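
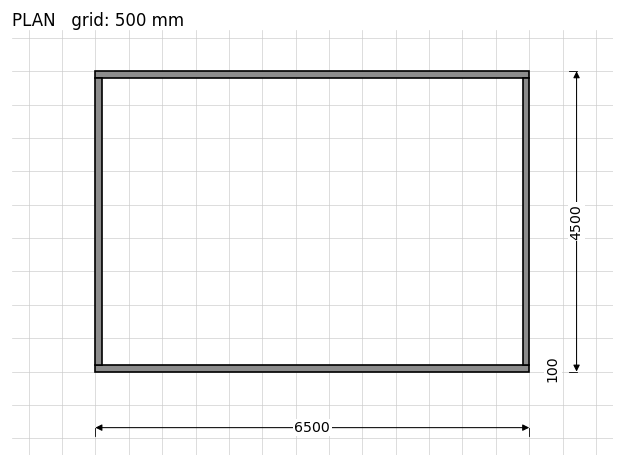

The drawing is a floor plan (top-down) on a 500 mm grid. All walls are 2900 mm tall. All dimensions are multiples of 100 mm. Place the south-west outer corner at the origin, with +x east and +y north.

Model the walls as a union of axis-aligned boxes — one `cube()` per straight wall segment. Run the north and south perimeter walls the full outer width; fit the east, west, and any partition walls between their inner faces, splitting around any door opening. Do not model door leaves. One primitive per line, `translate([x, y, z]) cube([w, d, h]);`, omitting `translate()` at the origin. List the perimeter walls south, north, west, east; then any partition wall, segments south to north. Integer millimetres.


cube([6500, 100, 2900]);
translate([0, 4400, 0]) cube([6500, 100, 2900]);
translate([0, 100, 0]) cube([100, 4300, 2900]);
translate([6400, 100, 0]) cube([100, 4300, 2900]);


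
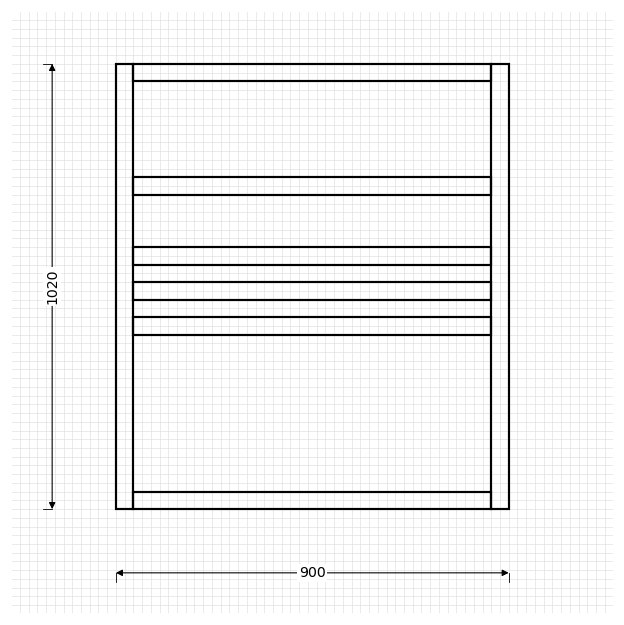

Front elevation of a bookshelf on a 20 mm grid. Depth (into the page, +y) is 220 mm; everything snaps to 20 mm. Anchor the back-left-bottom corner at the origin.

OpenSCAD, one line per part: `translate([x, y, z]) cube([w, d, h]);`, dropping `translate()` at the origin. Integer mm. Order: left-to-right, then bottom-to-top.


cube([40, 220, 1020]);
translate([40, 0, 0]) cube([820, 220, 40]);
translate([40, 0, 400]) cube([820, 220, 40]);
translate([40, 0, 480]) cube([820, 220, 40]);
translate([40, 0, 560]) cube([820, 220, 40]);
translate([40, 0, 720]) cube([820, 220, 40]);
translate([40, 0, 980]) cube([820, 220, 40]);
translate([860, 0, 0]) cube([40, 220, 1020]);


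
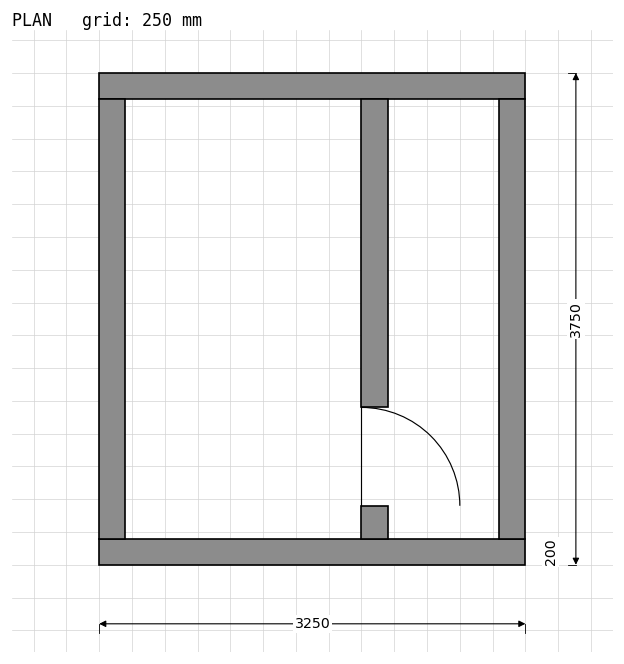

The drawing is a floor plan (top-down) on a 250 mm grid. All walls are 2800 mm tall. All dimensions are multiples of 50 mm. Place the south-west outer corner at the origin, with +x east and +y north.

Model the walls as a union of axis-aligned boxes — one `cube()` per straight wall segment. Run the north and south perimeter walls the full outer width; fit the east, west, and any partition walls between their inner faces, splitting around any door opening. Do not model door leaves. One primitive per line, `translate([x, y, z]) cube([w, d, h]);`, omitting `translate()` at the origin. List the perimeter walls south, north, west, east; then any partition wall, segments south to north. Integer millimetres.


cube([3250, 200, 2800]);
translate([0, 3550, 0]) cube([3250, 200, 2800]);
translate([0, 200, 0]) cube([200, 3350, 2800]);
translate([3050, 200, 0]) cube([200, 3350, 2800]);
translate([2000, 200, 0]) cube([200, 250, 2800]);
translate([2000, 1200, 0]) cube([200, 2350, 2800]);


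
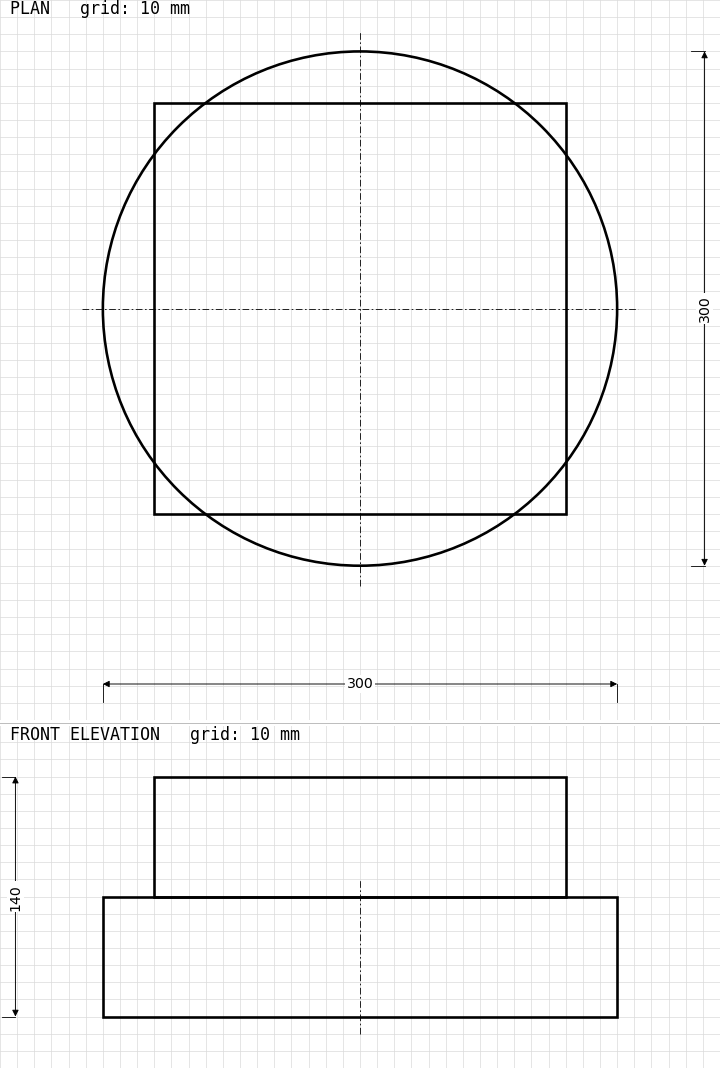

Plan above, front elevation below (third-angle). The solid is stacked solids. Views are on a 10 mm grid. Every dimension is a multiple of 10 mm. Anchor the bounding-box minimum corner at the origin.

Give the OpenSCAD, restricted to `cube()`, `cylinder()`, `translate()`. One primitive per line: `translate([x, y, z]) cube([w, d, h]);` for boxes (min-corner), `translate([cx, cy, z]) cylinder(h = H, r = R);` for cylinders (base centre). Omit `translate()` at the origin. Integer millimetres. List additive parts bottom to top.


translate([150, 150, 0]) cylinder(h = 70, r = 150);
translate([30, 30, 70]) cube([240, 240, 70]);


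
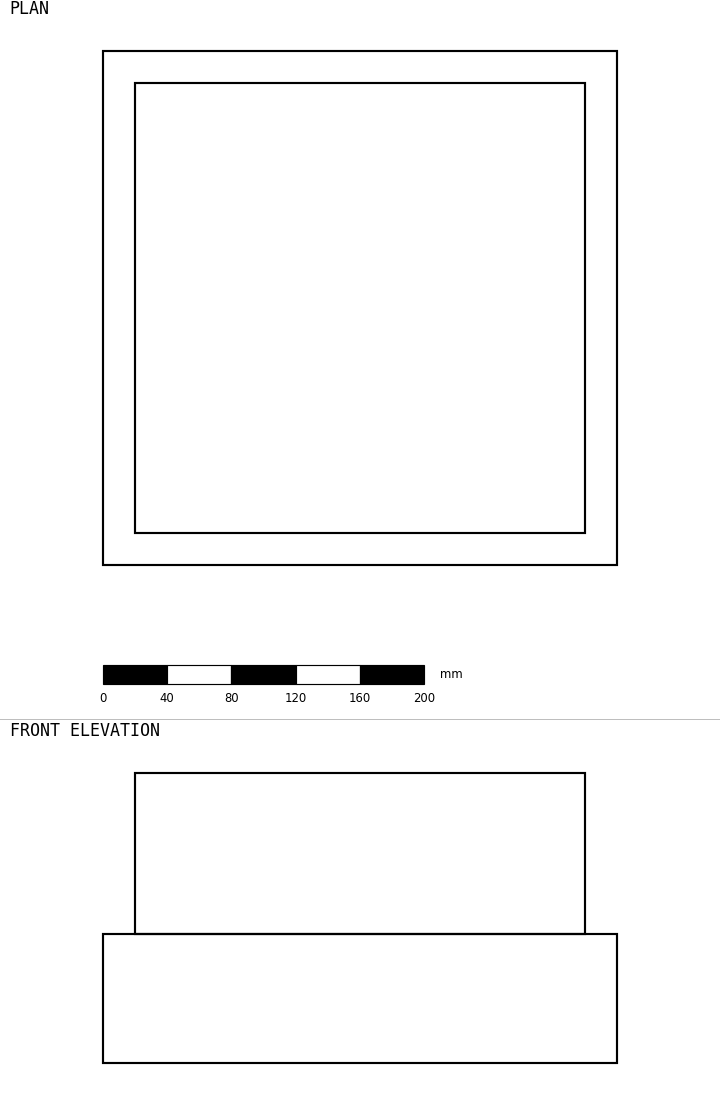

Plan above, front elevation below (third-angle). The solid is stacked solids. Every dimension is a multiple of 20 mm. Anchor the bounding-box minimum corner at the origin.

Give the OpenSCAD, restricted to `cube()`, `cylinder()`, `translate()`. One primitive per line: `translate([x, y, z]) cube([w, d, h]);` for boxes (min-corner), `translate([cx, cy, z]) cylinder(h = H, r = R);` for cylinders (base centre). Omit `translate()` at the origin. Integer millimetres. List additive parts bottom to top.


cube([320, 320, 80]);
translate([20, 20, 80]) cube([280, 280, 100]);


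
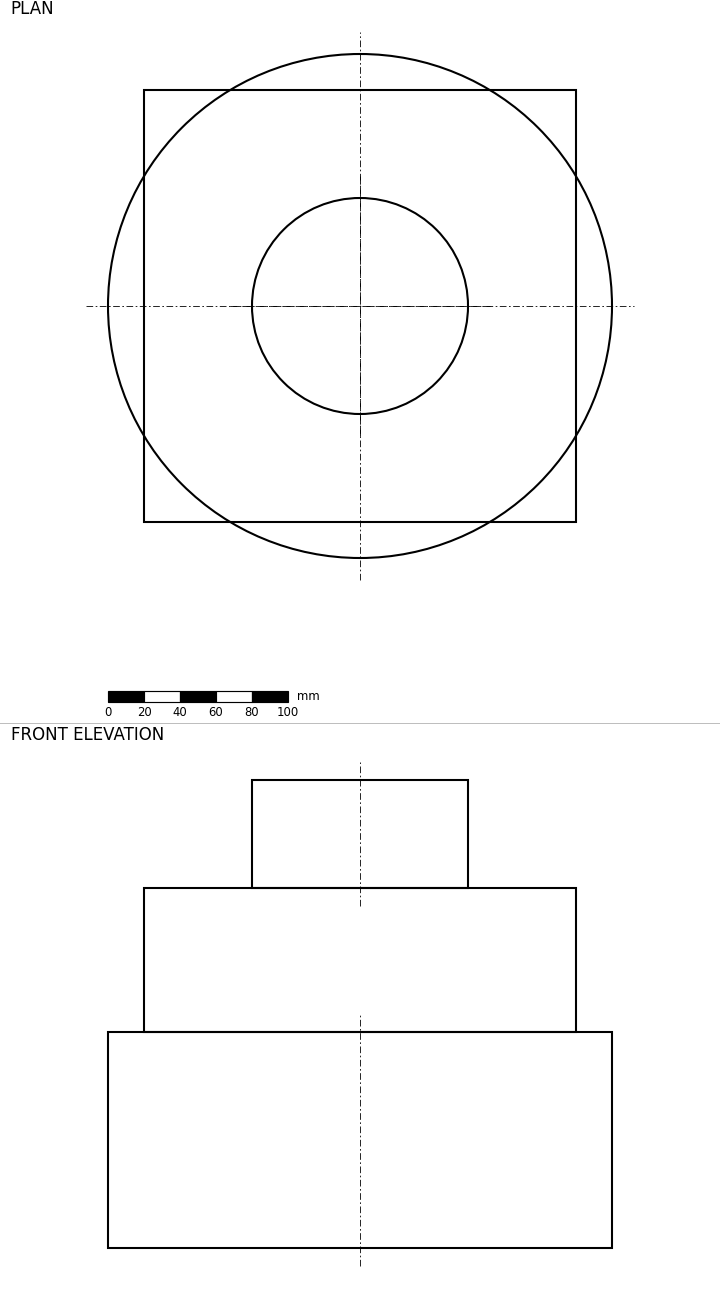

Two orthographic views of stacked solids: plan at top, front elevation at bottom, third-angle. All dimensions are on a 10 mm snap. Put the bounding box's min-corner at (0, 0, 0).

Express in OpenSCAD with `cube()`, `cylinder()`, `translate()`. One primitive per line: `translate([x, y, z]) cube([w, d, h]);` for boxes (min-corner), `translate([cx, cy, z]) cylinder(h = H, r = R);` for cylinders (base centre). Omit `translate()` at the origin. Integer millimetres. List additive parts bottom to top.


translate([140, 140, 0]) cylinder(h = 120, r = 140);
translate([20, 20, 120]) cube([240, 240, 80]);
translate([140, 140, 200]) cylinder(h = 60, r = 60);


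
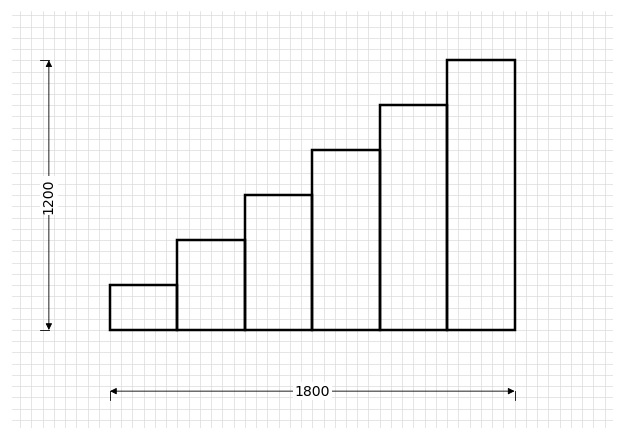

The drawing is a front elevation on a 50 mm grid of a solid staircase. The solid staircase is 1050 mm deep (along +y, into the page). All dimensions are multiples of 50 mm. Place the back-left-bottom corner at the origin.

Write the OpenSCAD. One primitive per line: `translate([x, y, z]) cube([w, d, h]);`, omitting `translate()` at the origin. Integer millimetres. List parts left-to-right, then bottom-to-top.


cube([300, 1050, 200]);
translate([300, 0, 0]) cube([300, 1050, 400]);
translate([600, 0, 0]) cube([300, 1050, 600]);
translate([900, 0, 0]) cube([300, 1050, 800]);
translate([1200, 0, 0]) cube([300, 1050, 1000]);
translate([1500, 0, 0]) cube([300, 1050, 1200]);


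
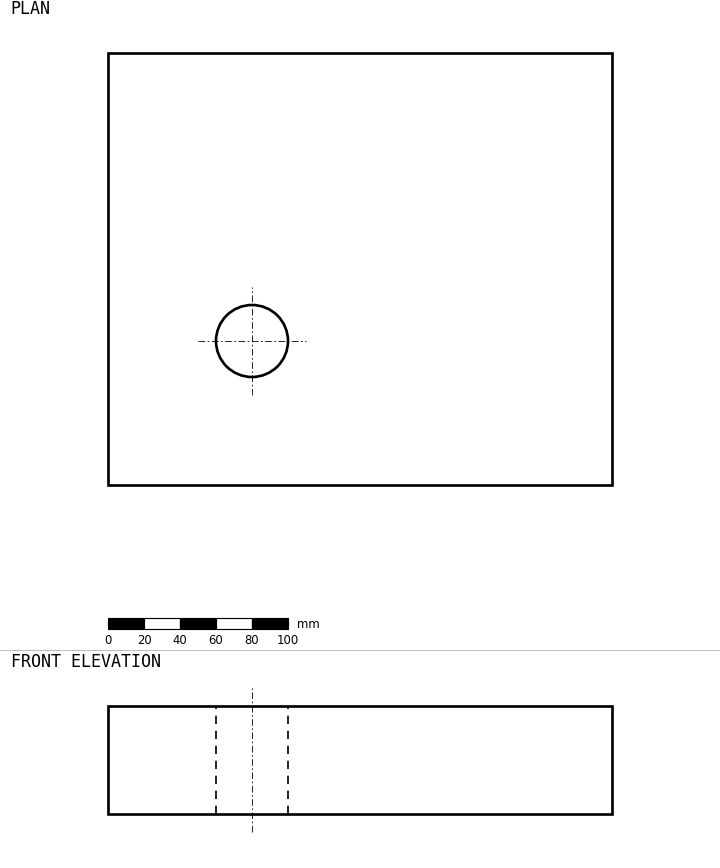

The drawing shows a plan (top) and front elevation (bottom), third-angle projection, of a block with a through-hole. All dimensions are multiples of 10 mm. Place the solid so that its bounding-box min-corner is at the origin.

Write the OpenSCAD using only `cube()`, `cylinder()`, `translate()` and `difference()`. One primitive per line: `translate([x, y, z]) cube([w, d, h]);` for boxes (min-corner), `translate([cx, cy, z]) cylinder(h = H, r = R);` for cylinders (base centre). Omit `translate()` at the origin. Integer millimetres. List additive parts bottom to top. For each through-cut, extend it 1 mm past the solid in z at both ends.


difference() {
  cube([280, 240, 60]);
  translate([80, 80, -1]) cylinder(h = 62, r = 20);
}


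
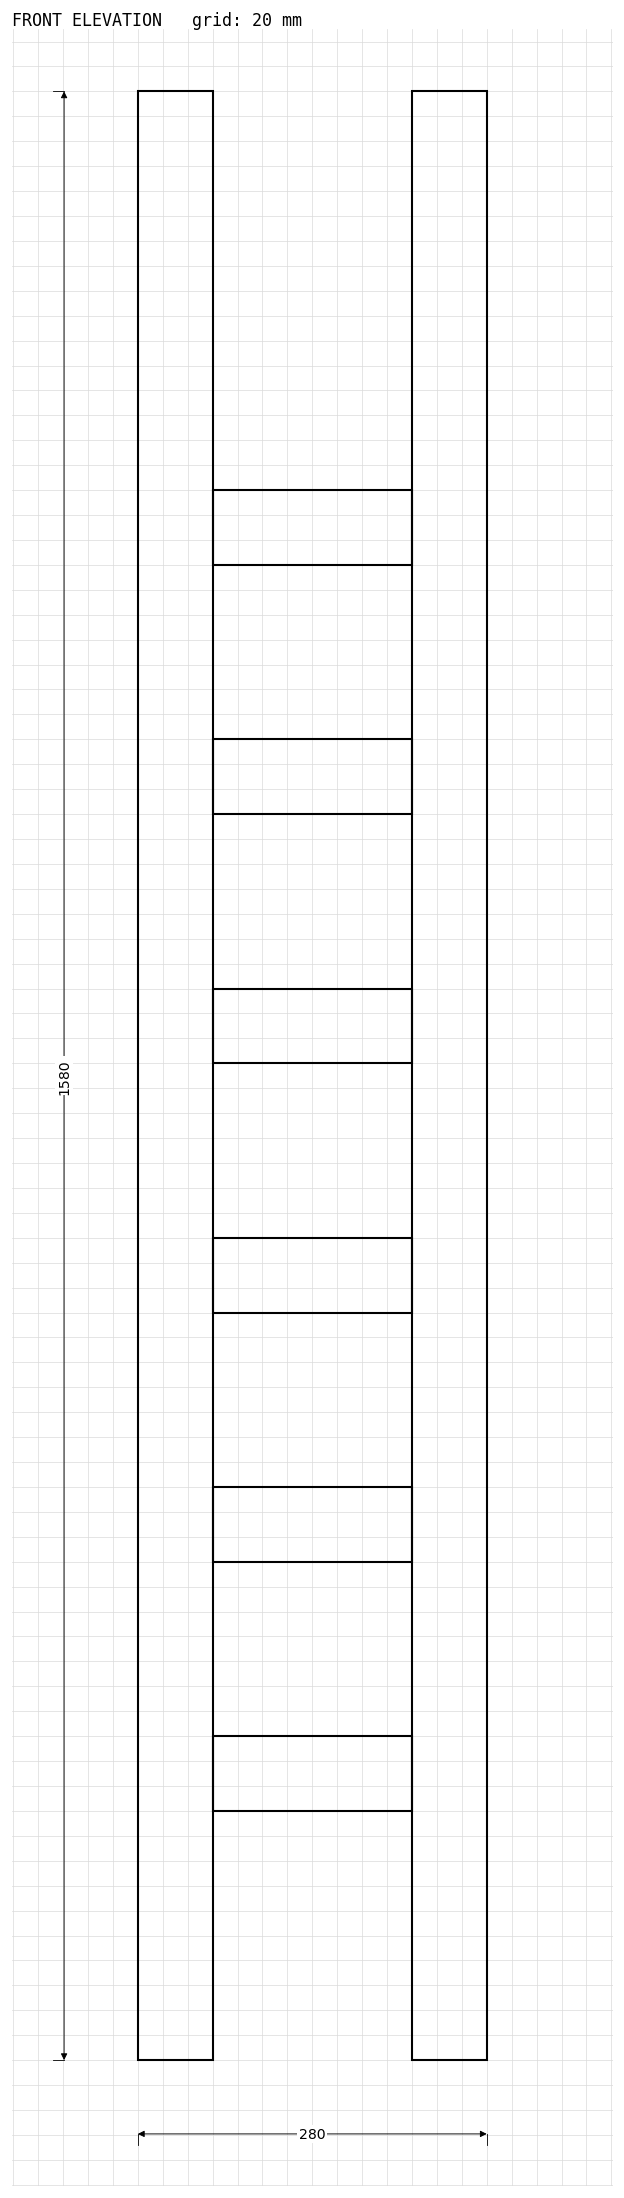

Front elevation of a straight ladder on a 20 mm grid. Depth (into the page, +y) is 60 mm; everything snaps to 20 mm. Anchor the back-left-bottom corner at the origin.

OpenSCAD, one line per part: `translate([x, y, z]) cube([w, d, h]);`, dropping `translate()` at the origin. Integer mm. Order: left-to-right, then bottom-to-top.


cube([60, 60, 1580]);
translate([60, 0, 200]) cube([160, 60, 60]);
translate([60, 0, 400]) cube([160, 60, 60]);
translate([60, 0, 600]) cube([160, 60, 60]);
translate([60, 0, 800]) cube([160, 60, 60]);
translate([60, 0, 1000]) cube([160, 60, 60]);
translate([60, 0, 1200]) cube([160, 60, 60]);
translate([220, 0, 0]) cube([60, 60, 1580]);


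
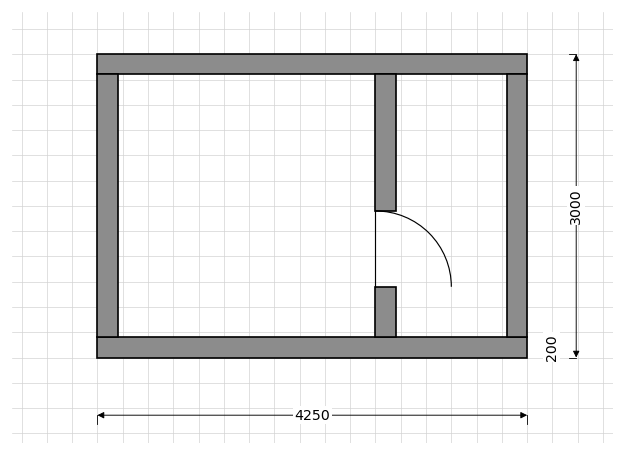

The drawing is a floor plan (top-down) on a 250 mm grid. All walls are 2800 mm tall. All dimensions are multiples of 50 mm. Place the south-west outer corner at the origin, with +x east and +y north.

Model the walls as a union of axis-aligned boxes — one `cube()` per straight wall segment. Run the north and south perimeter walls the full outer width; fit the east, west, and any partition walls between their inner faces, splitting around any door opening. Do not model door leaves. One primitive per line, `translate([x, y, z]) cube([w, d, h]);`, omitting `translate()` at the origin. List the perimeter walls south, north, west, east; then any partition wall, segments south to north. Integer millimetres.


cube([4250, 200, 2800]);
translate([0, 2800, 0]) cube([4250, 200, 2800]);
translate([0, 200, 0]) cube([200, 2600, 2800]);
translate([4050, 200, 0]) cube([200, 2600, 2800]);
translate([2750, 200, 0]) cube([200, 500, 2800]);
translate([2750, 1450, 0]) cube([200, 1350, 2800]);


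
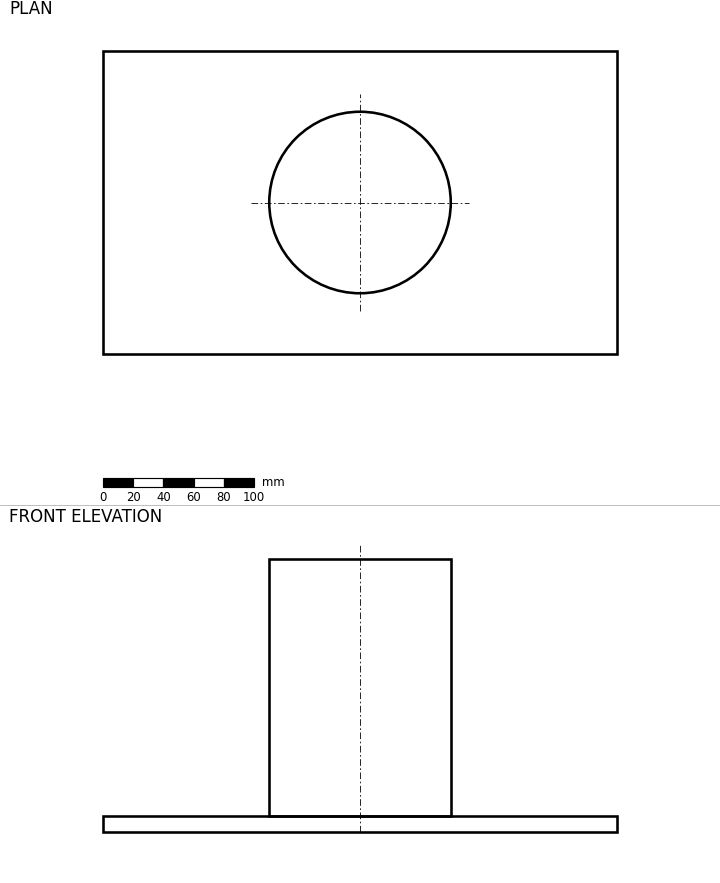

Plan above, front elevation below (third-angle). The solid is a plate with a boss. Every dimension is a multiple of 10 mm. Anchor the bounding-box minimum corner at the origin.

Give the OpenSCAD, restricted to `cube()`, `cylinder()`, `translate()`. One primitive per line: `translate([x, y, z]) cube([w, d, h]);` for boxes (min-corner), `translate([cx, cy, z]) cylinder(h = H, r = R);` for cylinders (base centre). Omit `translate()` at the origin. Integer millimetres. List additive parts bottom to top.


cube([340, 200, 10]);
translate([170, 100, 10]) cylinder(h = 170, r = 60);


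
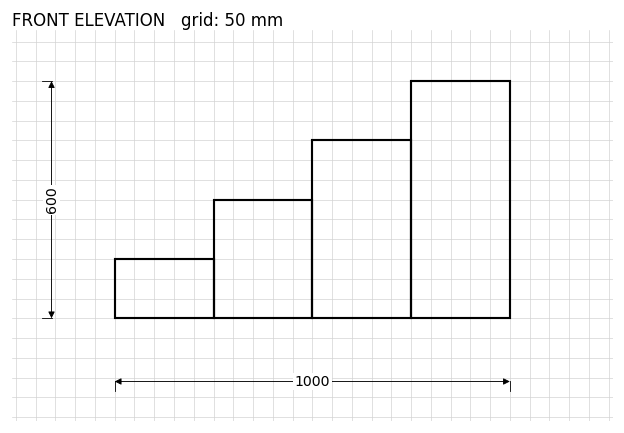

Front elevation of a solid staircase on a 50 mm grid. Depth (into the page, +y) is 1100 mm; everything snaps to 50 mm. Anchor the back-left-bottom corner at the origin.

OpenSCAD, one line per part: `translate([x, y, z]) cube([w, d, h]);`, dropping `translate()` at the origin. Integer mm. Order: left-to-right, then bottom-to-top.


cube([250, 1100, 150]);
translate([250, 0, 0]) cube([250, 1100, 300]);
translate([500, 0, 0]) cube([250, 1100, 450]);
translate([750, 0, 0]) cube([250, 1100, 600]);


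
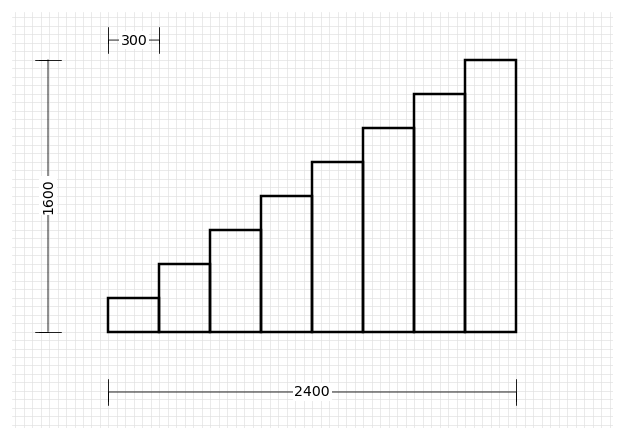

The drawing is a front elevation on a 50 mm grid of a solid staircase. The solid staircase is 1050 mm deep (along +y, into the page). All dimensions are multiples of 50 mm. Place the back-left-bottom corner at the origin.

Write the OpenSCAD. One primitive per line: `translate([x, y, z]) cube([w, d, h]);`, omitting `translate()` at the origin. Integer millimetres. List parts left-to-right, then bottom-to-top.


cube([300, 1050, 200]);
translate([300, 0, 0]) cube([300, 1050, 400]);
translate([600, 0, 0]) cube([300, 1050, 600]);
translate([900, 0, 0]) cube([300, 1050, 800]);
translate([1200, 0, 0]) cube([300, 1050, 1000]);
translate([1500, 0, 0]) cube([300, 1050, 1200]);
translate([1800, 0, 0]) cube([300, 1050, 1400]);
translate([2100, 0, 0]) cube([300, 1050, 1600]);


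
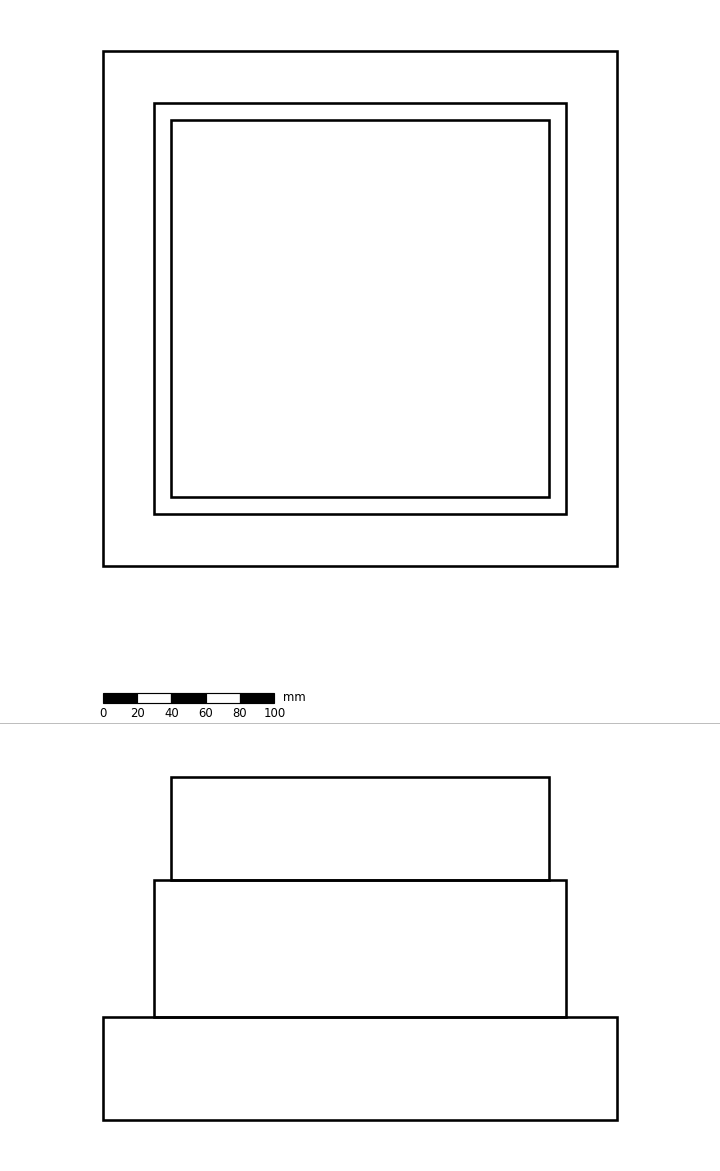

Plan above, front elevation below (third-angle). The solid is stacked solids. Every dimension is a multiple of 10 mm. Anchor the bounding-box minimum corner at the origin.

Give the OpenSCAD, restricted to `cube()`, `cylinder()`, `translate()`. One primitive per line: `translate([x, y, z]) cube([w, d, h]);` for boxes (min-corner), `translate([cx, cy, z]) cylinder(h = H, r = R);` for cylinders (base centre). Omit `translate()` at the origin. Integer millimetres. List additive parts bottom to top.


cube([300, 300, 60]);
translate([30, 30, 60]) cube([240, 240, 80]);
translate([40, 40, 140]) cube([220, 220, 60]);


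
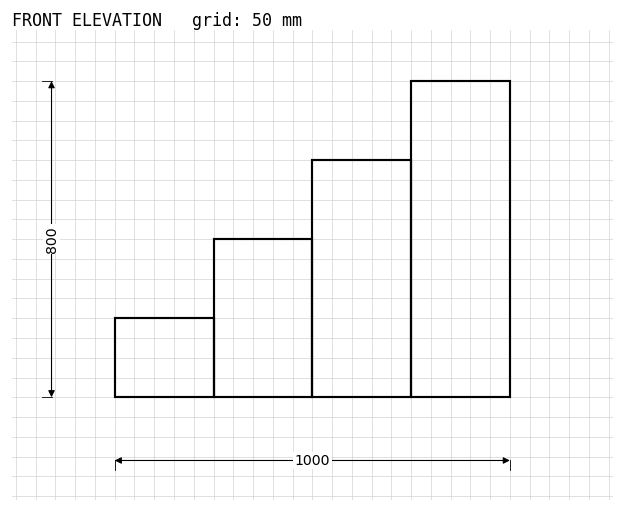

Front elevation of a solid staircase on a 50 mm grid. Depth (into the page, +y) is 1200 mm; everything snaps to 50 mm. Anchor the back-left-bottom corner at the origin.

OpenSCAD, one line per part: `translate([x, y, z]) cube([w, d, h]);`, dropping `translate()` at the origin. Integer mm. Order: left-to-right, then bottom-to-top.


cube([250, 1200, 200]);
translate([250, 0, 0]) cube([250, 1200, 400]);
translate([500, 0, 0]) cube([250, 1200, 600]);
translate([750, 0, 0]) cube([250, 1200, 800]);


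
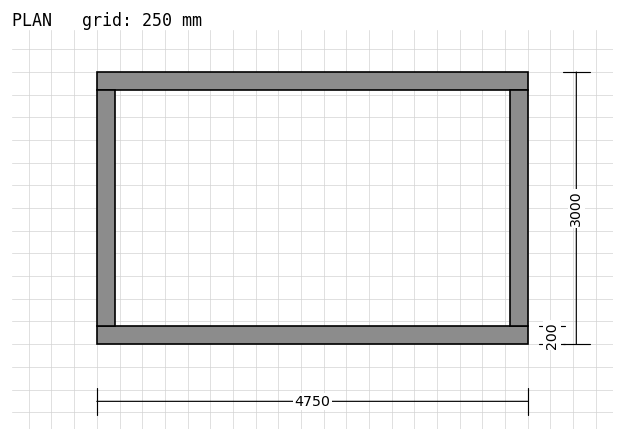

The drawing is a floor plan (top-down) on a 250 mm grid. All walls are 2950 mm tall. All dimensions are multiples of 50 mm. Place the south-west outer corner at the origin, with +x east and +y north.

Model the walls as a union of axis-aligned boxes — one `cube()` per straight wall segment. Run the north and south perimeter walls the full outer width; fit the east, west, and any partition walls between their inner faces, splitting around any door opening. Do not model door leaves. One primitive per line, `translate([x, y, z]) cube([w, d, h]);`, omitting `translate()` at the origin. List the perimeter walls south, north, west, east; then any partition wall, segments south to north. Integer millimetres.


cube([4750, 200, 2950]);
translate([0, 2800, 0]) cube([4750, 200, 2950]);
translate([0, 200, 0]) cube([200, 2600, 2950]);
translate([4550, 200, 0]) cube([200, 2600, 2950]);


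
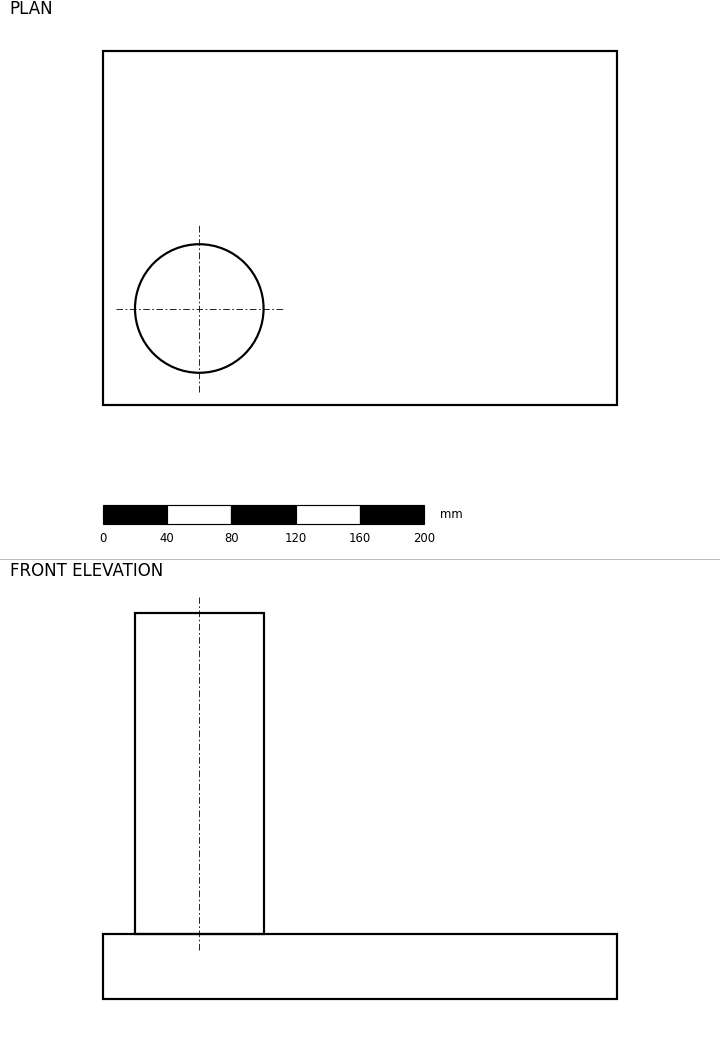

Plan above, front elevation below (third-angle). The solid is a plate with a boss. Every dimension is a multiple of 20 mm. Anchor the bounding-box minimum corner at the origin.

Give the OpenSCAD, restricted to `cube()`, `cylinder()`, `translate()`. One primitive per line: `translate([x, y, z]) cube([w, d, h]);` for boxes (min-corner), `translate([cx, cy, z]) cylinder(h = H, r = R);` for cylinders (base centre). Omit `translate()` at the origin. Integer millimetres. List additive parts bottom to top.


cube([320, 220, 40]);
translate([60, 60, 40]) cylinder(h = 200, r = 40);


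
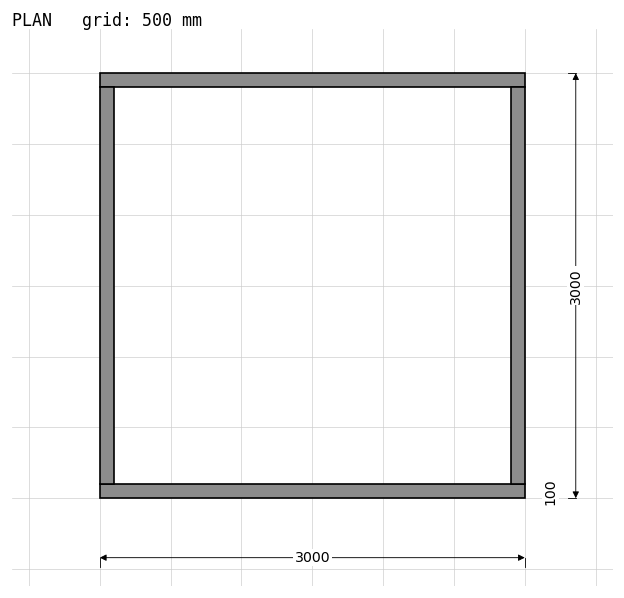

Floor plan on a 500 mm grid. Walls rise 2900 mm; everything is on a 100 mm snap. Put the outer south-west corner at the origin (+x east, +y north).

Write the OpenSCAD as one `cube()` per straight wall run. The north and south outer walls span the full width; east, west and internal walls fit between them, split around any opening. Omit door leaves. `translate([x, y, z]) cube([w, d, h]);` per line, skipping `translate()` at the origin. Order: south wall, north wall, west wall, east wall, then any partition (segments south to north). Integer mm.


cube([3000, 100, 2900]);
translate([0, 2900, 0]) cube([3000, 100, 2900]);
translate([0, 100, 0]) cube([100, 2800, 2900]);
translate([2900, 100, 0]) cube([100, 2800, 2900]);


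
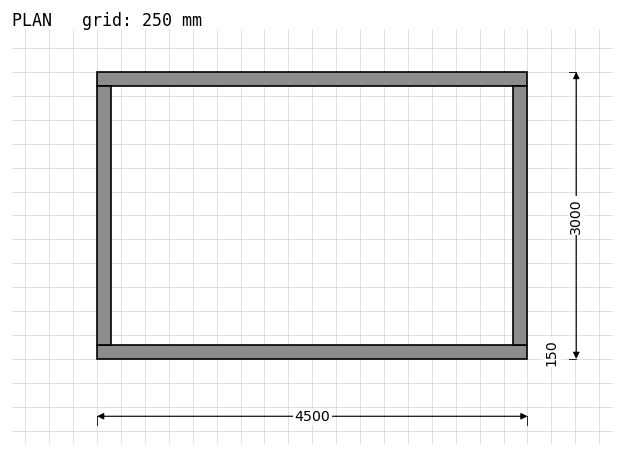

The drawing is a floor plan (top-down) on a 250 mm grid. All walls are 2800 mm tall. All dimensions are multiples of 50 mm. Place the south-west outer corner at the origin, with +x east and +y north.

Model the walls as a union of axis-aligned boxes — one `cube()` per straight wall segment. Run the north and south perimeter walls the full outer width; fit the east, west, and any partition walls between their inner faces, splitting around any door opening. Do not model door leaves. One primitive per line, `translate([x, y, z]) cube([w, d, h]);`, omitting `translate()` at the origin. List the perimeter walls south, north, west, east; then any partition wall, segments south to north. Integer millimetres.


cube([4500, 150, 2800]);
translate([0, 2850, 0]) cube([4500, 150, 2800]);
translate([0, 150, 0]) cube([150, 2700, 2800]);
translate([4350, 150, 0]) cube([150, 2700, 2800]);


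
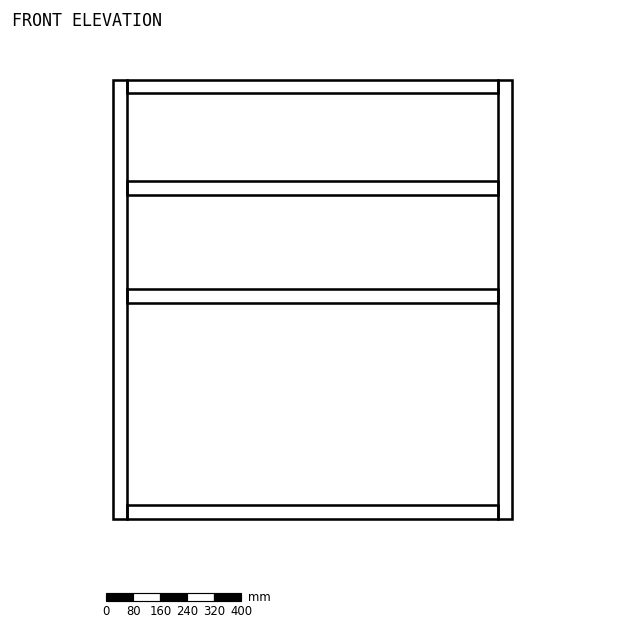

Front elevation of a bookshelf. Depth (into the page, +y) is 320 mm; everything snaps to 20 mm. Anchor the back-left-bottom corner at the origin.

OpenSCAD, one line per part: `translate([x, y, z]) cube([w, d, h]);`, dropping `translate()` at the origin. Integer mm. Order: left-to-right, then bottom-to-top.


cube([40, 320, 1300]);
translate([40, 0, 0]) cube([1100, 320, 40]);
translate([40, 0, 640]) cube([1100, 320, 40]);
translate([40, 0, 960]) cube([1100, 320, 40]);
translate([40, 0, 1260]) cube([1100, 320, 40]);
translate([1140, 0, 0]) cube([40, 320, 1300]);


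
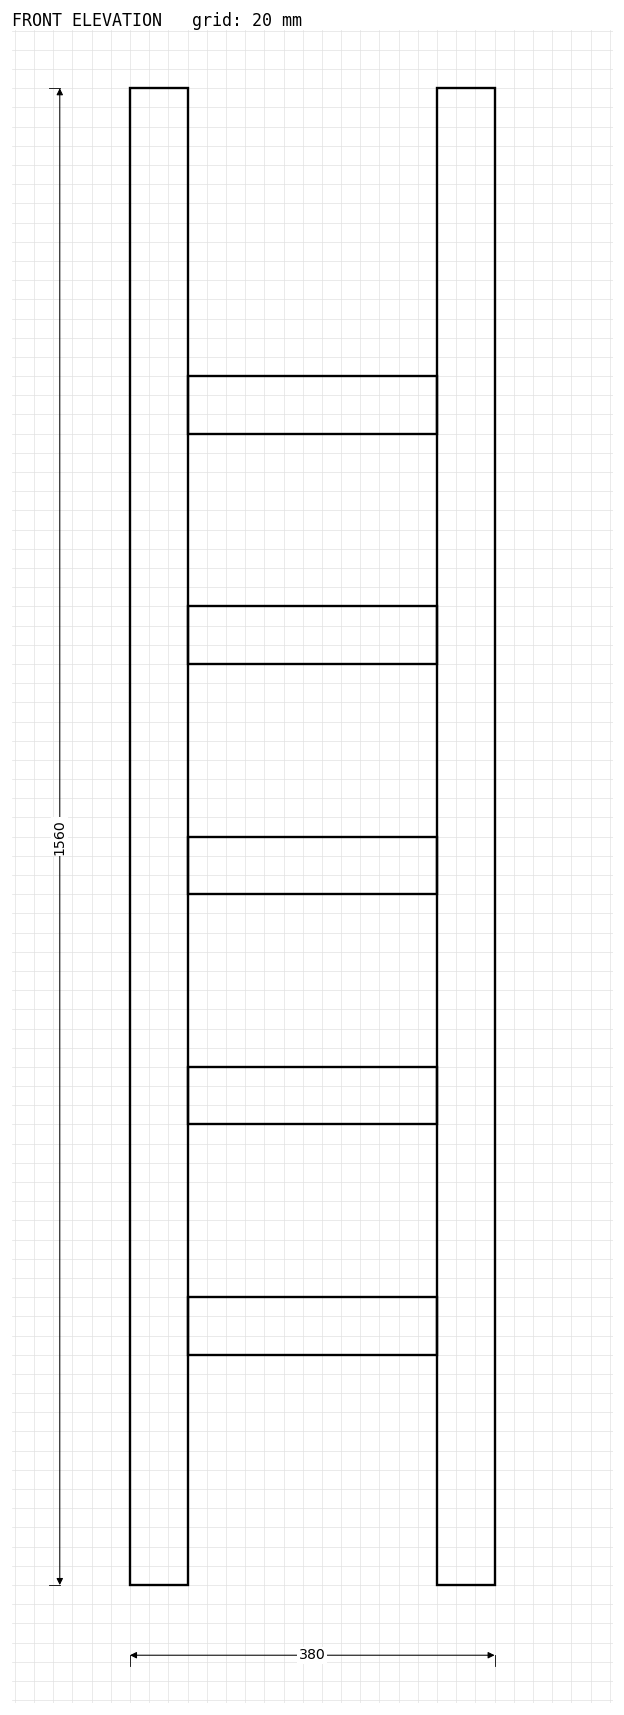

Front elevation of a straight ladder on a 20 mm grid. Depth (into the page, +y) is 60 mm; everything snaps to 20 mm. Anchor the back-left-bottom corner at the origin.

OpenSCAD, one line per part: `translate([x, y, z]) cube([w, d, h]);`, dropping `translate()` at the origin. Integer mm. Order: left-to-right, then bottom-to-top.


cube([60, 60, 1560]);
translate([60, 0, 240]) cube([260, 60, 60]);
translate([60, 0, 480]) cube([260, 60, 60]);
translate([60, 0, 720]) cube([260, 60, 60]);
translate([60, 0, 960]) cube([260, 60, 60]);
translate([60, 0, 1200]) cube([260, 60, 60]);
translate([320, 0, 0]) cube([60, 60, 1560]);


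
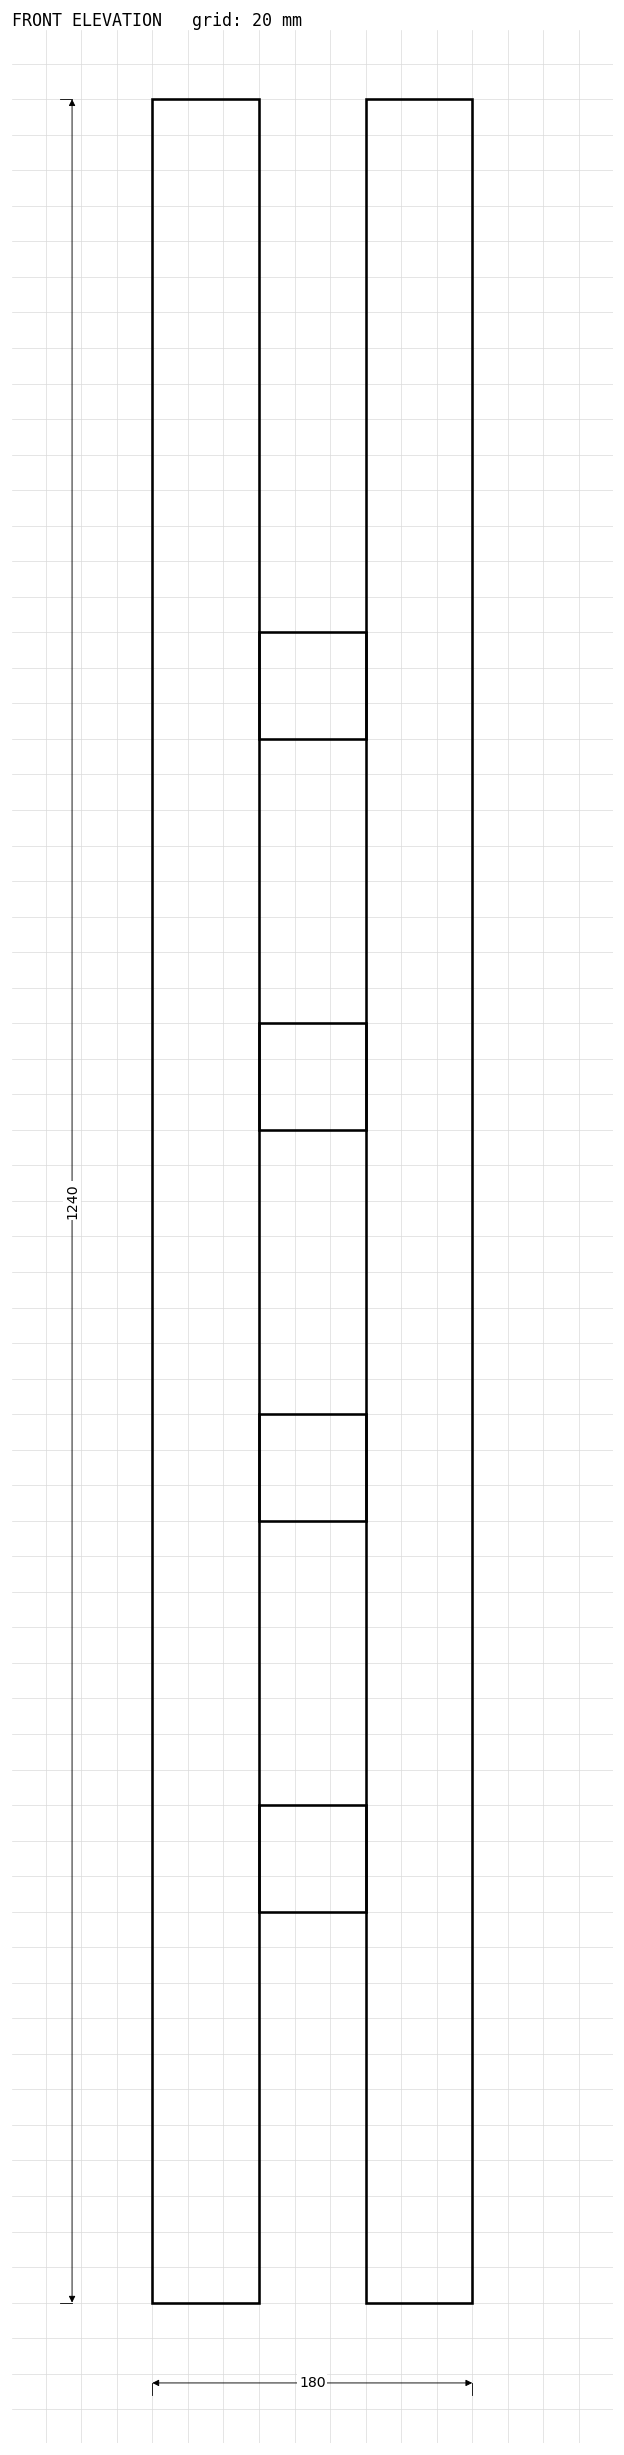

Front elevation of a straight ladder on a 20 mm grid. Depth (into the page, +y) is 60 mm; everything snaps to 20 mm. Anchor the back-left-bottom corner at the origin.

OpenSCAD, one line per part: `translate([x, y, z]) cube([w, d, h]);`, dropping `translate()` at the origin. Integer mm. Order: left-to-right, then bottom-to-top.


cube([60, 60, 1240]);
translate([60, 0, 220]) cube([60, 60, 60]);
translate([60, 0, 440]) cube([60, 60, 60]);
translate([60, 0, 660]) cube([60, 60, 60]);
translate([60, 0, 880]) cube([60, 60, 60]);
translate([120, 0, 0]) cube([60, 60, 1240]);


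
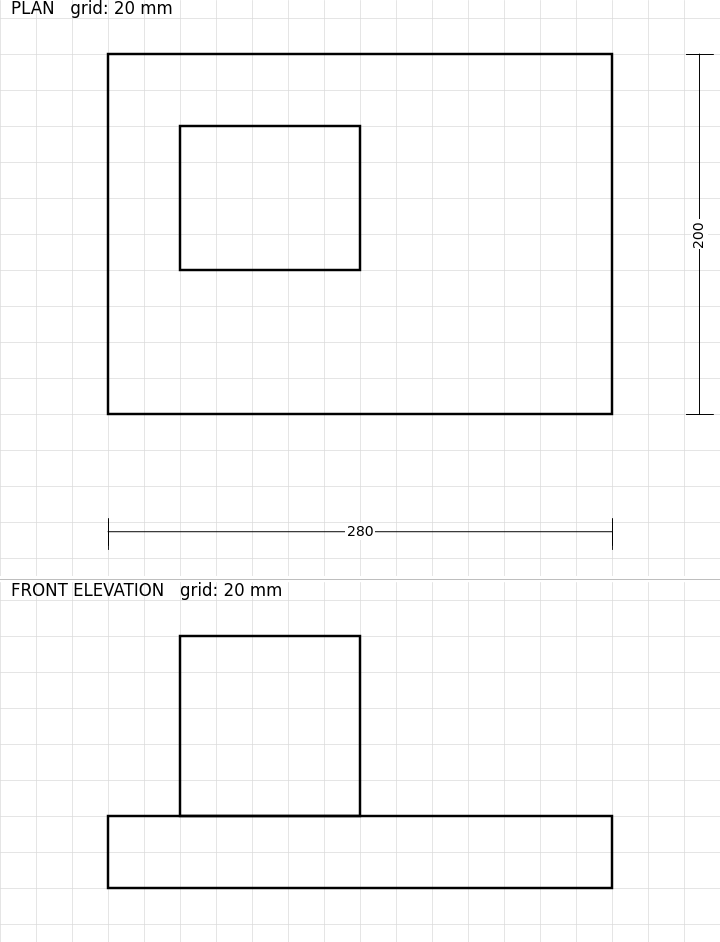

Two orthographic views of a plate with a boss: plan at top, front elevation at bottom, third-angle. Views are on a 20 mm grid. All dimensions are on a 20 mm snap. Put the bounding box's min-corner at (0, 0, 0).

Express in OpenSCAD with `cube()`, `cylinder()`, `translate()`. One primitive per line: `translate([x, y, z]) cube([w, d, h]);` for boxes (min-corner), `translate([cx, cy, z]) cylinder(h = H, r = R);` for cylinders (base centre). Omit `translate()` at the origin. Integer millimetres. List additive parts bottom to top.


cube([280, 200, 40]);
translate([40, 80, 40]) cube([100, 80, 100]);


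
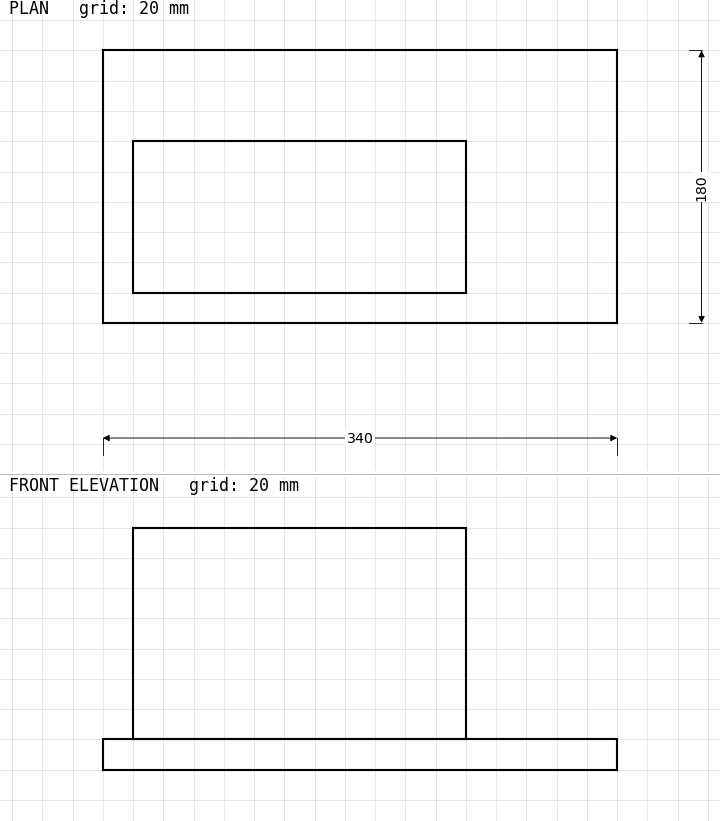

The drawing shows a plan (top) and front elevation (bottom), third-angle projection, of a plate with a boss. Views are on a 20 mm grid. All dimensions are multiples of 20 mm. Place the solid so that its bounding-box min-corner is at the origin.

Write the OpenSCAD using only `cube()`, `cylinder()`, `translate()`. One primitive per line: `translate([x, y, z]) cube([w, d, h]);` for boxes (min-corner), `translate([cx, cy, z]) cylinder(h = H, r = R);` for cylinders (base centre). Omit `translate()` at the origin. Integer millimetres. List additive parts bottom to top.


cube([340, 180, 20]);
translate([20, 20, 20]) cube([220, 100, 140]);


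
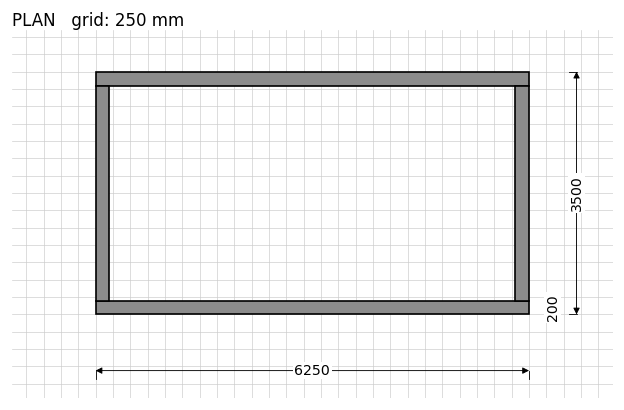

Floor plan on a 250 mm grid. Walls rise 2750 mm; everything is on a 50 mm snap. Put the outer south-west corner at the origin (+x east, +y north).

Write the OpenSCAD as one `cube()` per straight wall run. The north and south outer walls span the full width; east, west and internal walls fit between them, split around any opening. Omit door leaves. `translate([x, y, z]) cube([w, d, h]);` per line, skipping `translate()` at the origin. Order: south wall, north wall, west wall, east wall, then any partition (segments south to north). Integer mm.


cube([6250, 200, 2750]);
translate([0, 3300, 0]) cube([6250, 200, 2750]);
translate([0, 200, 0]) cube([200, 3100, 2750]);
translate([6050, 200, 0]) cube([200, 3100, 2750]);


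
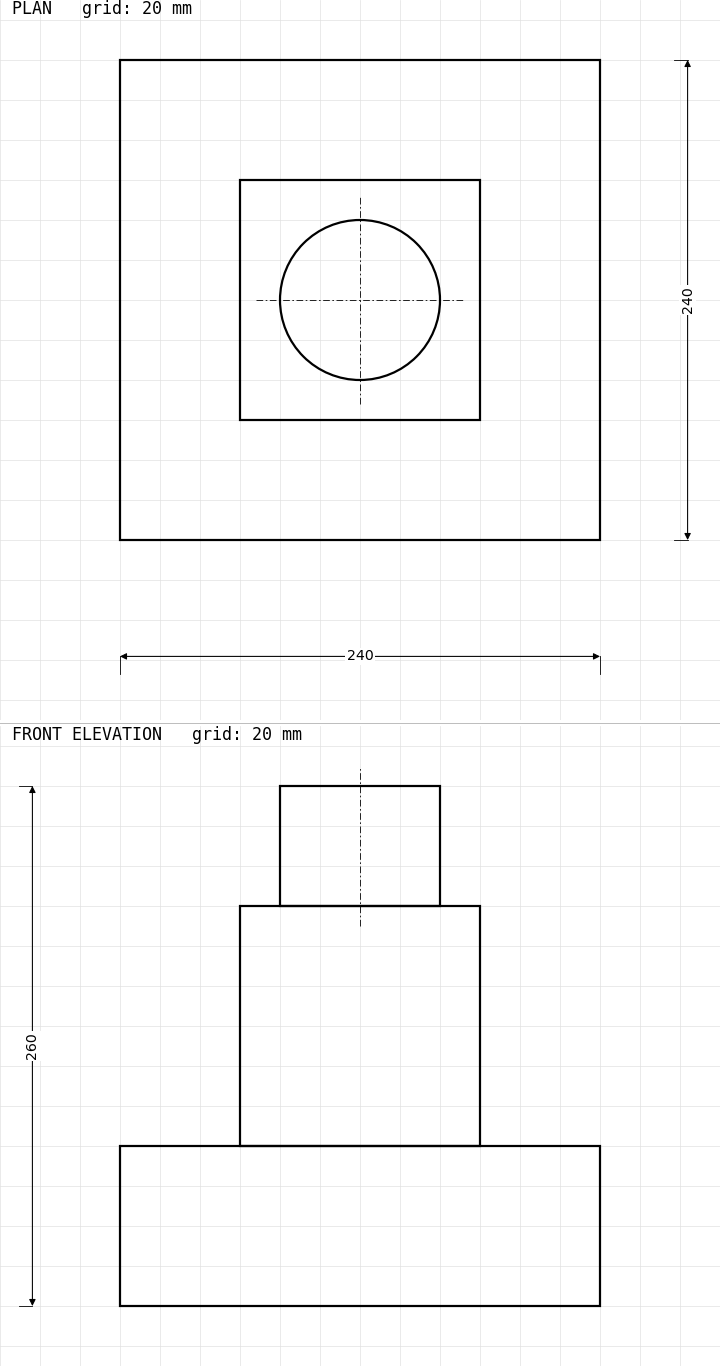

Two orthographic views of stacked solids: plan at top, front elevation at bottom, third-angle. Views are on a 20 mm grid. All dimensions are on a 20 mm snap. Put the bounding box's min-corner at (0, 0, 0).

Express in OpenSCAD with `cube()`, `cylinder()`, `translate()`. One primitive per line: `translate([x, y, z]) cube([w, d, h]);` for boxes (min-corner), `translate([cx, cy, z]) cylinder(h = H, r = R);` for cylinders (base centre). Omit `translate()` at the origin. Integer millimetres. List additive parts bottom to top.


cube([240, 240, 80]);
translate([60, 60, 80]) cube([120, 120, 120]);
translate([120, 120, 200]) cylinder(h = 60, r = 40);


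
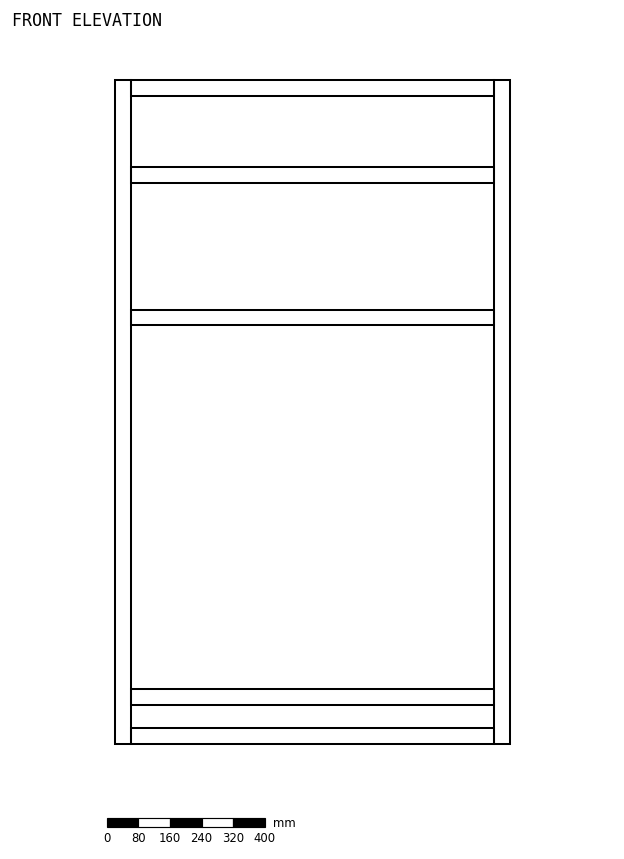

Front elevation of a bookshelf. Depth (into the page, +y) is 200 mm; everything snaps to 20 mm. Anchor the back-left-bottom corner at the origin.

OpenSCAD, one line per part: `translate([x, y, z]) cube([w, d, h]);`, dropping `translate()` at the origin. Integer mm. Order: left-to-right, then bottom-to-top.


cube([40, 200, 1680]);
translate([40, 0, 0]) cube([920, 200, 40]);
translate([40, 0, 100]) cube([920, 200, 40]);
translate([40, 0, 1060]) cube([920, 200, 40]);
translate([40, 0, 1420]) cube([920, 200, 40]);
translate([40, 0, 1640]) cube([920, 200, 40]);
translate([960, 0, 0]) cube([40, 200, 1680]);


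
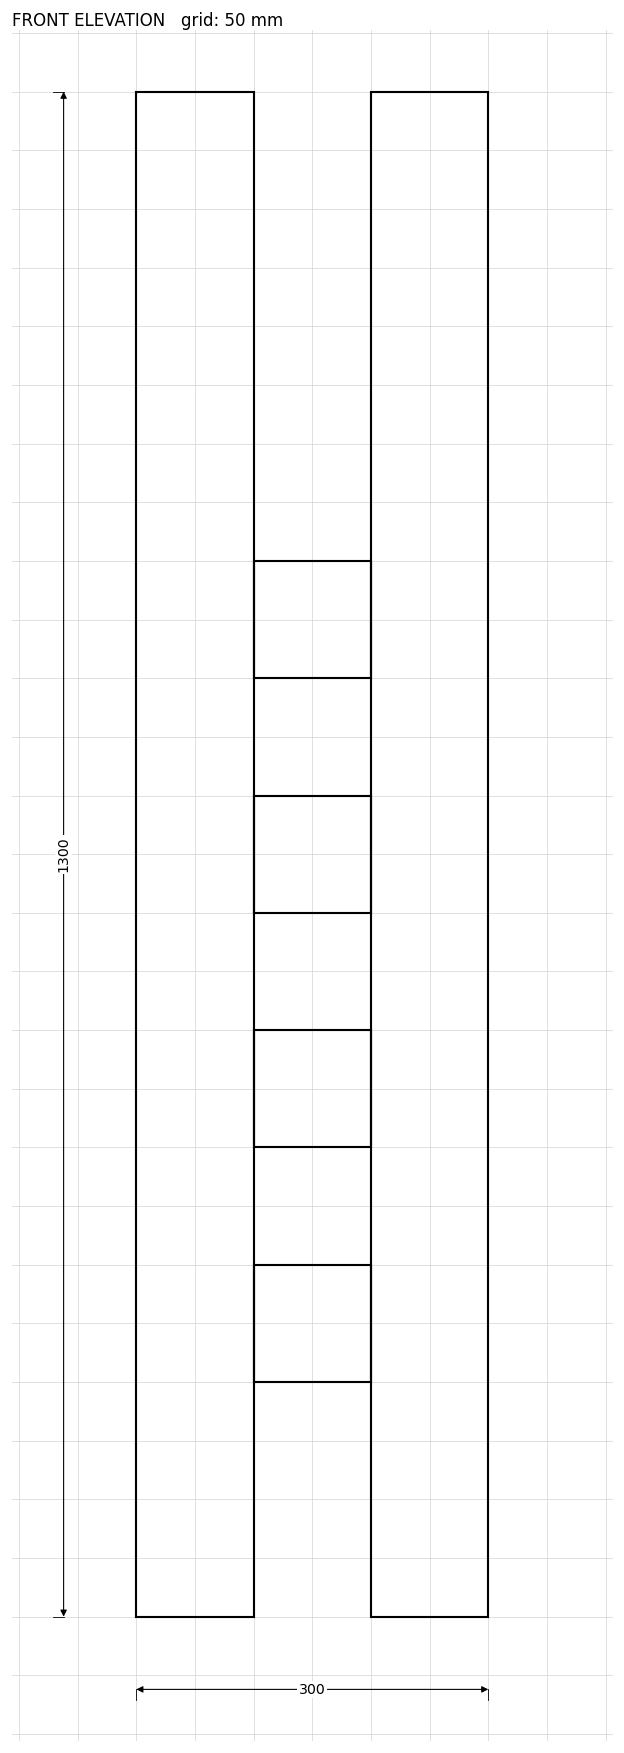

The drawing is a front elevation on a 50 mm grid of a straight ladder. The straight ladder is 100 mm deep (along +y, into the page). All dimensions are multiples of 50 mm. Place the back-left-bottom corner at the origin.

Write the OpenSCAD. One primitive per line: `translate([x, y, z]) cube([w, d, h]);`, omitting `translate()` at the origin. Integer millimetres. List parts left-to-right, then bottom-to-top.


cube([100, 100, 1300]);
translate([100, 0, 200]) cube([100, 100, 100]);
translate([100, 0, 400]) cube([100, 100, 100]);
translate([100, 0, 600]) cube([100, 100, 100]);
translate([100, 0, 800]) cube([100, 100, 100]);
translate([200, 0, 0]) cube([100, 100, 1300]);


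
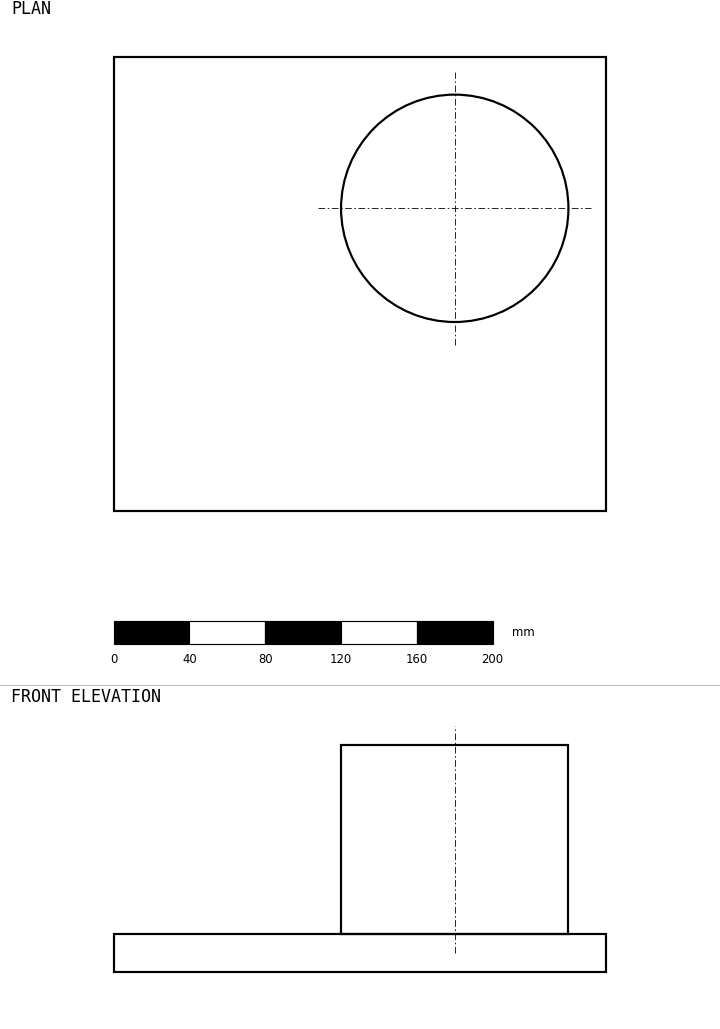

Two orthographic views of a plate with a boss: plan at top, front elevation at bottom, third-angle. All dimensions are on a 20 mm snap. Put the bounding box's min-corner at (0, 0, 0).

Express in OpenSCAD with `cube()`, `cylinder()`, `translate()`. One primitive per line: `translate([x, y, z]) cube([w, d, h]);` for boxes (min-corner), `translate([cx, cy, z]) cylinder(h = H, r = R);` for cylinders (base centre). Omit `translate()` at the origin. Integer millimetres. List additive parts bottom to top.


cube([260, 240, 20]);
translate([180, 160, 20]) cylinder(h = 100, r = 60);


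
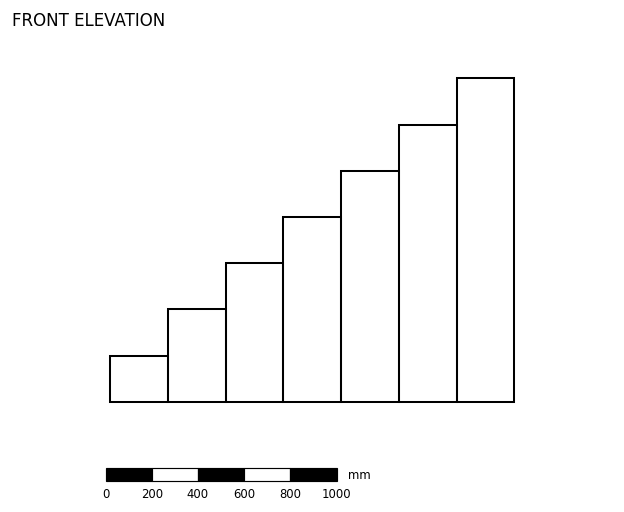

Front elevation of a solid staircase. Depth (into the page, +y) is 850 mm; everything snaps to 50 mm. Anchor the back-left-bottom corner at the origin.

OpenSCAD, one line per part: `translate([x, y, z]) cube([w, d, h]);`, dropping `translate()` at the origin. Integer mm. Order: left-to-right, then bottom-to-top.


cube([250, 850, 200]);
translate([250, 0, 0]) cube([250, 850, 400]);
translate([500, 0, 0]) cube([250, 850, 600]);
translate([750, 0, 0]) cube([250, 850, 800]);
translate([1000, 0, 0]) cube([250, 850, 1000]);
translate([1250, 0, 0]) cube([250, 850, 1200]);
translate([1500, 0, 0]) cube([250, 850, 1400]);


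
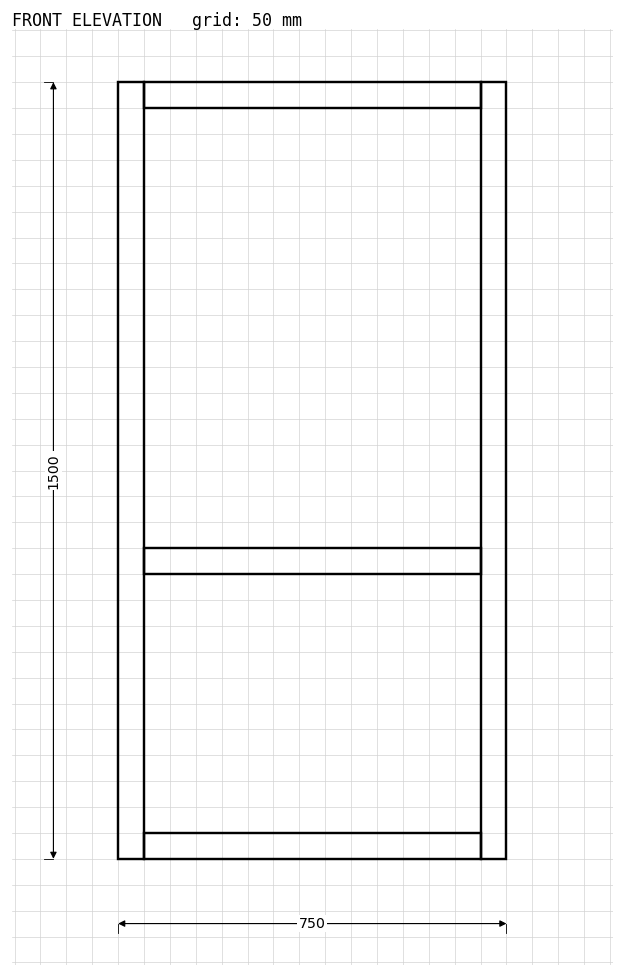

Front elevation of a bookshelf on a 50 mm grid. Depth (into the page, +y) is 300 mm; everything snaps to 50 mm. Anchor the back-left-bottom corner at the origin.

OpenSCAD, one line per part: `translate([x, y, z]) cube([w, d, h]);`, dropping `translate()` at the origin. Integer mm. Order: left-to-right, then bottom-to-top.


cube([50, 300, 1500]);
translate([50, 0, 0]) cube([650, 300, 50]);
translate([50, 0, 550]) cube([650, 300, 50]);
translate([50, 0, 1450]) cube([650, 300, 50]);
translate([700, 0, 0]) cube([50, 300, 1500]);


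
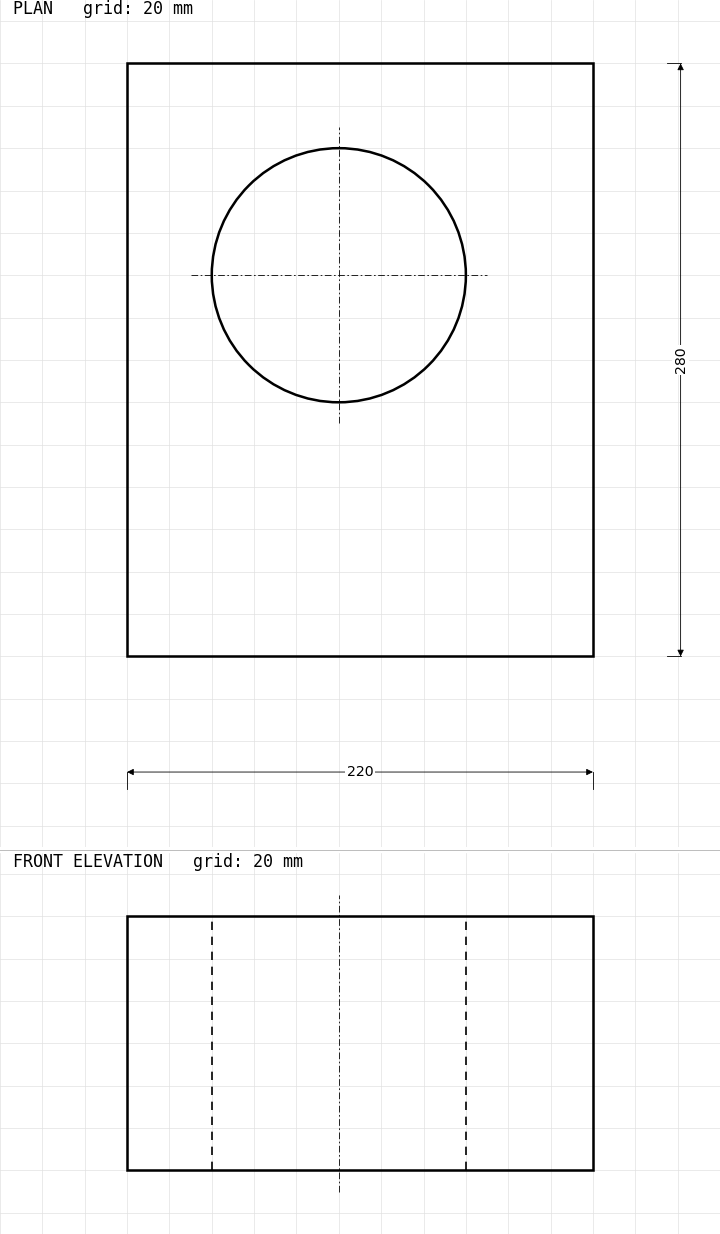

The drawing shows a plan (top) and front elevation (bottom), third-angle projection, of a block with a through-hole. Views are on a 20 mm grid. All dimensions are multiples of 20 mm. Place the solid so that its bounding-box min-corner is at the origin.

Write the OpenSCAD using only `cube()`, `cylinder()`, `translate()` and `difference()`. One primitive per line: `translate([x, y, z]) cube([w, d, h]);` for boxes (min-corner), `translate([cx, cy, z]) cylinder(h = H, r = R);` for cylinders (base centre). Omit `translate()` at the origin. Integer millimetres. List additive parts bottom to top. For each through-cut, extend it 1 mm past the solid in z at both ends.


difference() {
  cube([220, 280, 120]);
  translate([100, 180, -1]) cylinder(h = 122, r = 60);
}


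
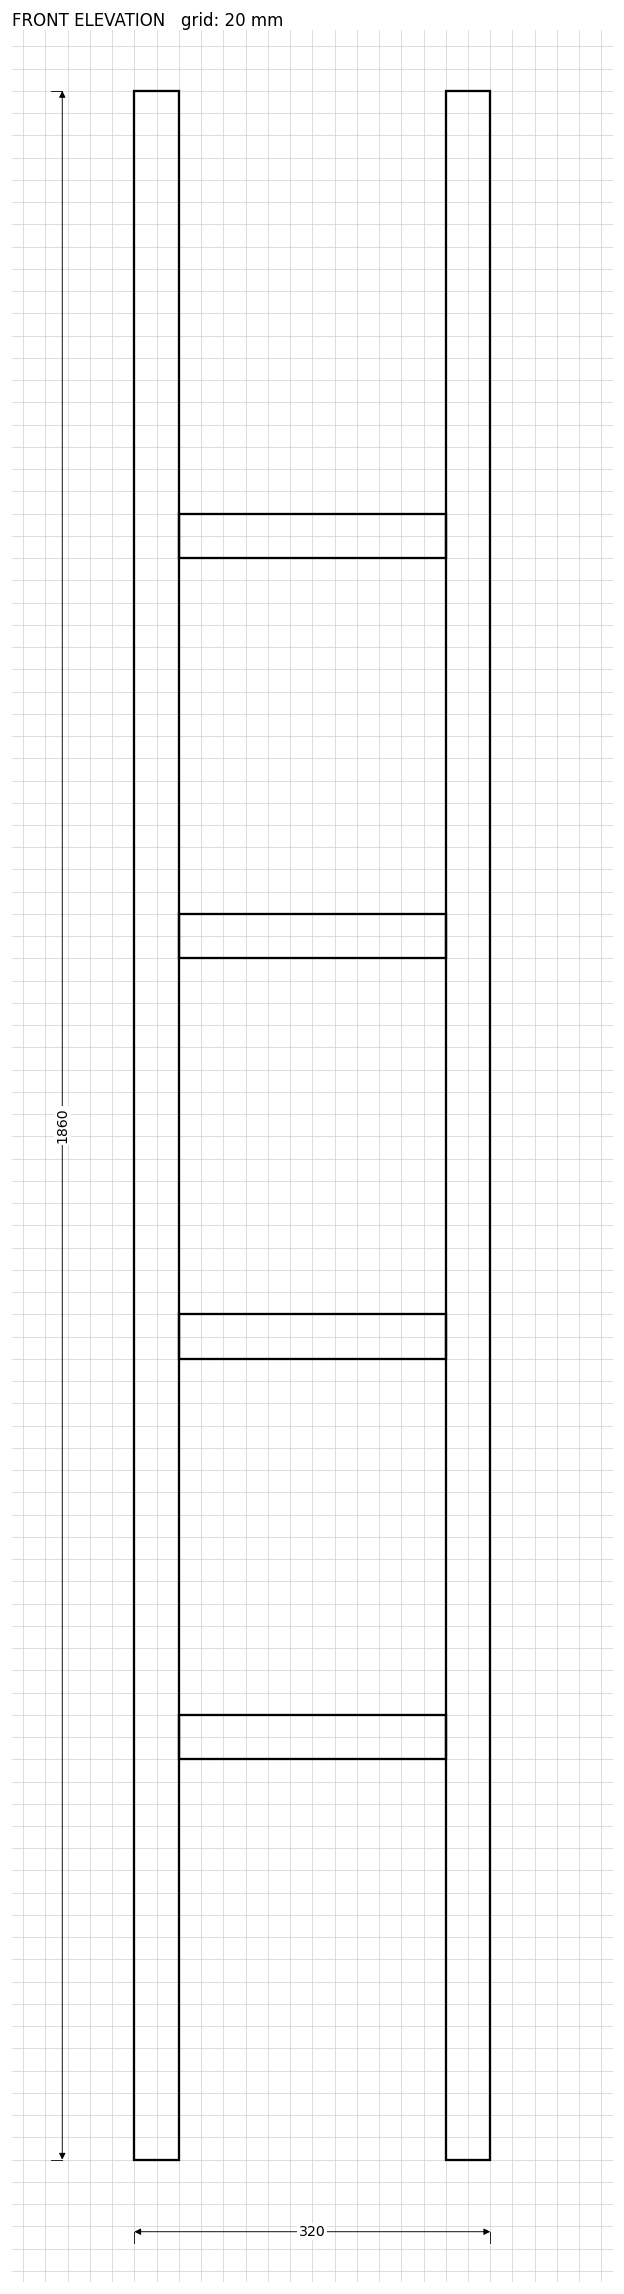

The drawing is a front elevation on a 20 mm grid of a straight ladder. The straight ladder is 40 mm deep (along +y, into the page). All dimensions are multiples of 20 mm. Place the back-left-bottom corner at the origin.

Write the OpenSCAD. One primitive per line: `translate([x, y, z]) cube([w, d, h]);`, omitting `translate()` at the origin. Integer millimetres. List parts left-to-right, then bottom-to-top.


cube([40, 40, 1860]);
translate([40, 0, 360]) cube([240, 40, 40]);
translate([40, 0, 720]) cube([240, 40, 40]);
translate([40, 0, 1080]) cube([240, 40, 40]);
translate([40, 0, 1440]) cube([240, 40, 40]);
translate([280, 0, 0]) cube([40, 40, 1860]);


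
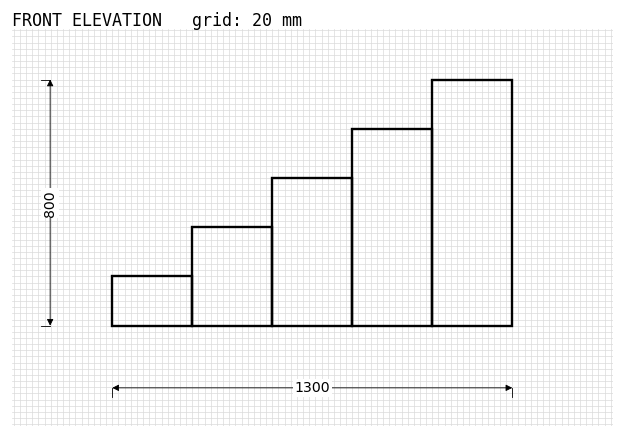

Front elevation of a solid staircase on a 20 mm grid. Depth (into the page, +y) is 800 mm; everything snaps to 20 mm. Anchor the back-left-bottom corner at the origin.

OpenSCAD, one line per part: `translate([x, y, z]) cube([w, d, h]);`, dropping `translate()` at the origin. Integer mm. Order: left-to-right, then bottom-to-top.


cube([260, 800, 160]);
translate([260, 0, 0]) cube([260, 800, 320]);
translate([520, 0, 0]) cube([260, 800, 480]);
translate([780, 0, 0]) cube([260, 800, 640]);
translate([1040, 0, 0]) cube([260, 800, 800]);


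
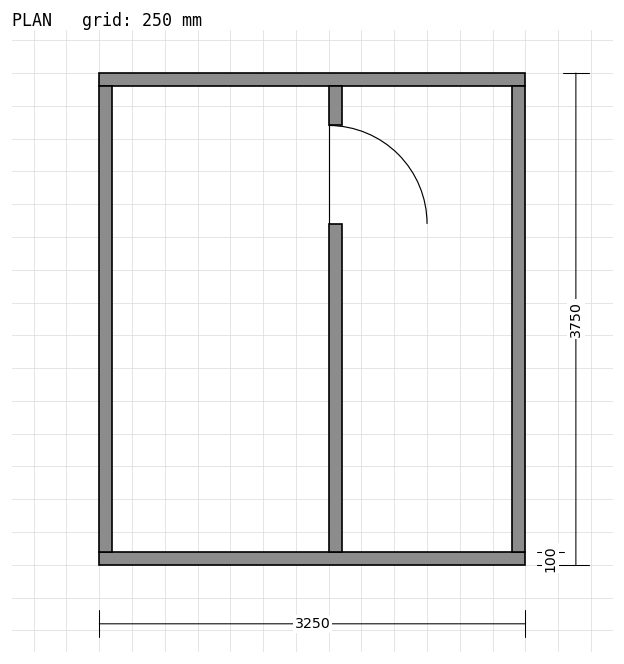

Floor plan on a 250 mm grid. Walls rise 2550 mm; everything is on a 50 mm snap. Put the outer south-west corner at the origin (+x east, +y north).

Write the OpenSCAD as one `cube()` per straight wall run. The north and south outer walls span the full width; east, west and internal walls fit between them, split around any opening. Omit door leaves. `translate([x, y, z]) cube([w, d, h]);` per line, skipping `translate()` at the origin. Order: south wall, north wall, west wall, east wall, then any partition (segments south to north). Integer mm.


cube([3250, 100, 2550]);
translate([0, 3650, 0]) cube([3250, 100, 2550]);
translate([0, 100, 0]) cube([100, 3550, 2550]);
translate([3150, 100, 0]) cube([100, 3550, 2550]);
translate([1750, 100, 0]) cube([100, 2500, 2550]);
translate([1750, 3350, 0]) cube([100, 300, 2550]);
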